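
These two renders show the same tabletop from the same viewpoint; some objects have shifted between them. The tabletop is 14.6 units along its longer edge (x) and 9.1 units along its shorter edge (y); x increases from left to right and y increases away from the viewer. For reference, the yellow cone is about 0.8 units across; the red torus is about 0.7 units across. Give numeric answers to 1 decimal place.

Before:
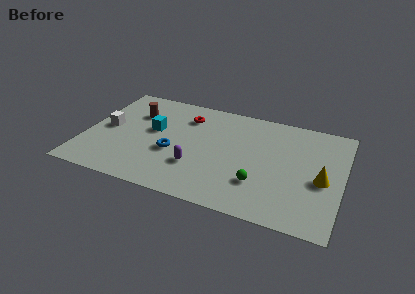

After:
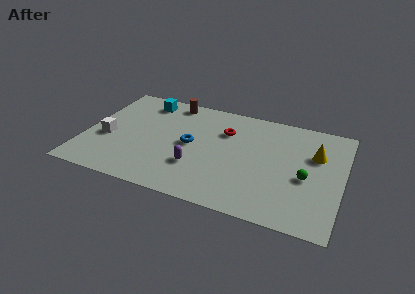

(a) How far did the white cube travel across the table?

0.9

From (1.2, 4.6) to (1.3, 3.7), the white cube covered √(0.1² + 0.9²) ≈ 0.9 units.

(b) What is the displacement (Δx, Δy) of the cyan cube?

(-0.8, 2.5)

From the two frames, the cyan cube sits at roughly (3.8, 5.2) before and (3.0, 7.7) after.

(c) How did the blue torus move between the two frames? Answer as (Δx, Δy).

(0.9, 1.0)

From the two frames, the blue torus sits at roughly (5.1, 3.6) before and (6.0, 4.6) after.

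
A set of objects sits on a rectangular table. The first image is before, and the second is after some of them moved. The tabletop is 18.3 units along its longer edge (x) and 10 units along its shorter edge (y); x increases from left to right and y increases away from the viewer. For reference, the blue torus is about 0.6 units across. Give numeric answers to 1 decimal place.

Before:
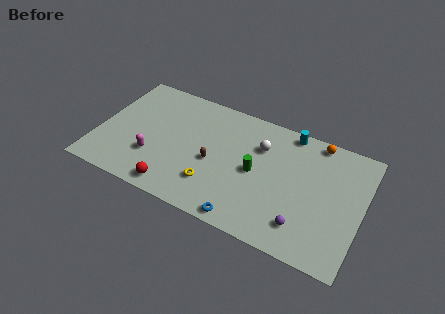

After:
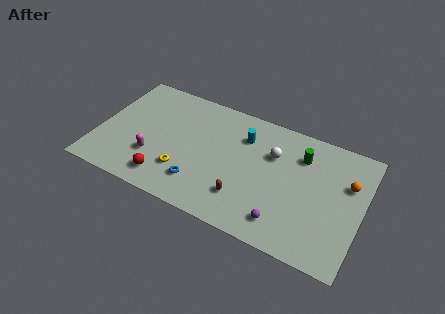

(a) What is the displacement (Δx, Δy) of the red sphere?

(-0.7, 0.5)

The red sphere was at about (5.8, 1.2) and moved to about (5.1, 1.7).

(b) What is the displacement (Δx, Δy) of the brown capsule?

(2.4, -1.9)

The brown capsule was at about (8.1, 4.4) and moved to about (10.5, 2.5).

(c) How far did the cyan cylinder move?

3.4

The cyan cylinder moved from about (12.9, 9.1) to (9.9, 7.4), a distance of √(3.0² + 1.7²) ≈ 3.4.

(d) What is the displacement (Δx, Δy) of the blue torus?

(-3.4, 1.4)

The blue torus started near (10.8, 0.9) and ended near (7.4, 2.3).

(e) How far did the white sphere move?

0.9

From (11.1, 7.1) to (12.0, 6.8), the white sphere covered √(0.9² + 0.3²) ≈ 0.9 units.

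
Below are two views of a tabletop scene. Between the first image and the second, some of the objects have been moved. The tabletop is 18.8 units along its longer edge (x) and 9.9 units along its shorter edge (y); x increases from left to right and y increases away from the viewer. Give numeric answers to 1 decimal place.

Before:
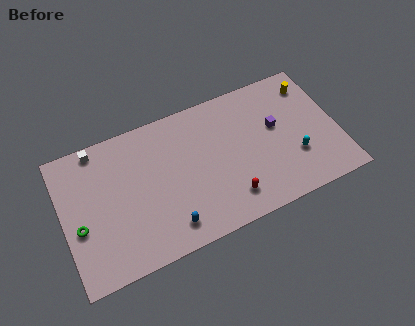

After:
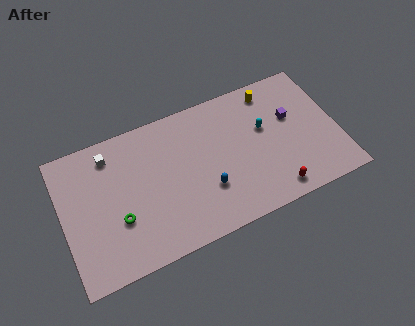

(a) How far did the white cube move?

1.1

From (2.7, 9.0) to (3.5, 8.2), the white cube covered √(0.8² + 0.8²) ≈ 1.1 units.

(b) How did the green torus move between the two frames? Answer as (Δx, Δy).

(2.6, -0.5)

The green torus was at about (1.0, 4.0) and moved to about (3.6, 3.5).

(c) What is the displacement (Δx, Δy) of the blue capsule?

(2.8, 1.5)

From the two frames, the blue capsule sits at roughly (6.8, 1.7) before and (9.6, 3.2) after.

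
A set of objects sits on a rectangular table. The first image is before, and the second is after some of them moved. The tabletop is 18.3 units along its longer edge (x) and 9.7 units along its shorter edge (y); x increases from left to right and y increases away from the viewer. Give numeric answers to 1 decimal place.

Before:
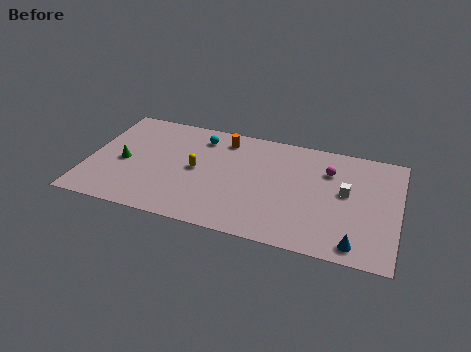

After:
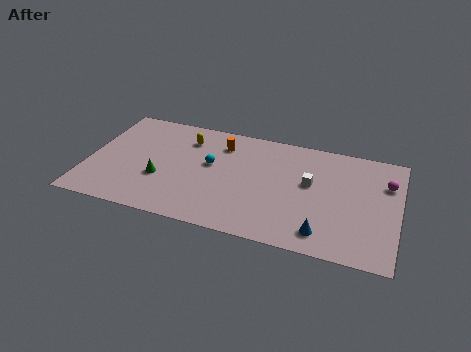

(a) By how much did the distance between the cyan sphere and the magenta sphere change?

+2.6

The distance was about 7.8 in the first image and 10.4 in the second, so they moved 2.6 units further apart.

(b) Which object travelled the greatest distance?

the magenta sphere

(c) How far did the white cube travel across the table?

2.1

The white cube moved from about (15.2, 5.4) to (13.1, 5.6), a distance of √(2.1² + 0.2²) ≈ 2.1.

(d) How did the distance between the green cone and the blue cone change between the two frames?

-4.4

They were about 14.3 units apart before and 9.9 after — 4.4 units closer together.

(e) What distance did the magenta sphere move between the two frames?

3.4

From (14.1, 7.0) to (17.5, 6.8), the magenta sphere covered √(3.4² + 0.2²) ≈ 3.4 units.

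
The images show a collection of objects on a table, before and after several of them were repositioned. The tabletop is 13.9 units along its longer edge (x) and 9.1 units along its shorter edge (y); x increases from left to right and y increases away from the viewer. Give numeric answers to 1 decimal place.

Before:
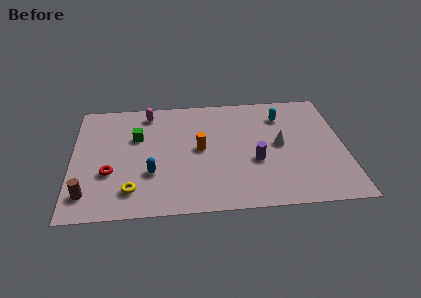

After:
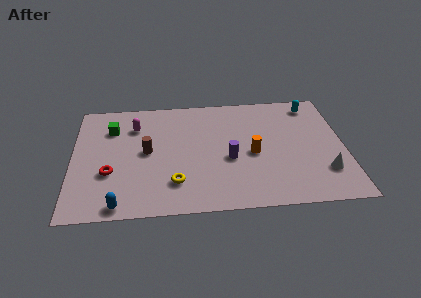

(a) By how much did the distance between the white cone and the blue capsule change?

+3.7

Before: roughly 6.8 units apart; after: 10.5. That's 3.7 units further apart.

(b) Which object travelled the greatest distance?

the brown cylinder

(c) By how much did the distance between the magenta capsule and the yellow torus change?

-1.1

The distance was about 6.1 in the first image and 5.0 in the second, so they moved 1.1 units closer together.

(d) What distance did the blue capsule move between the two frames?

2.7

The blue capsule was near (4.0, 3.0) before and (2.4, 0.8) after, so it travelled √(1.6² + 2.2²) ≈ 2.7 units.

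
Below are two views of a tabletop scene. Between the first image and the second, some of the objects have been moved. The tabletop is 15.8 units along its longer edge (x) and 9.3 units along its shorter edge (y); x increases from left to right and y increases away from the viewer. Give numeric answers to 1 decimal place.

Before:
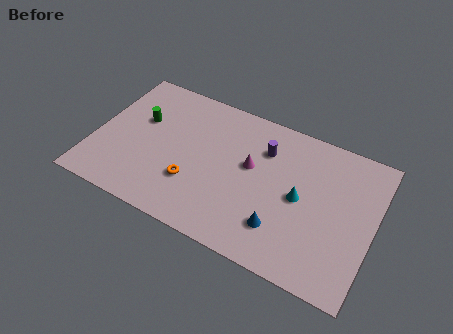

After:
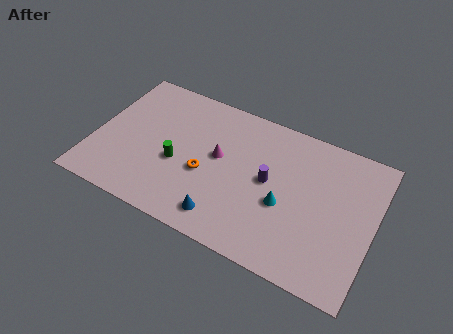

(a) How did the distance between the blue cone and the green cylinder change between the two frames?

-5.4

The distance was about 9.2 in the first image and 3.8 in the second, so they moved 5.4 units closer together.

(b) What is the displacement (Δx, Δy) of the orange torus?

(0.6, 0.9)

The orange torus was at about (5.8, 2.9) and moved to about (6.4, 3.8).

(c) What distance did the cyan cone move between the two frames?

1.1

The cyan cone was near (11.7, 4.6) before and (10.9, 3.8) after, so it travelled √(0.8² + 0.8²) ≈ 1.1 units.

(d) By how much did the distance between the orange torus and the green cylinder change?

-2.9

The distance was about 4.5 in the first image and 1.6 in the second, so they moved 2.9 units closer together.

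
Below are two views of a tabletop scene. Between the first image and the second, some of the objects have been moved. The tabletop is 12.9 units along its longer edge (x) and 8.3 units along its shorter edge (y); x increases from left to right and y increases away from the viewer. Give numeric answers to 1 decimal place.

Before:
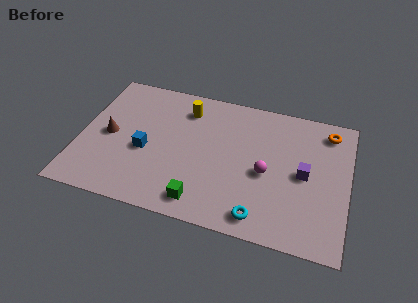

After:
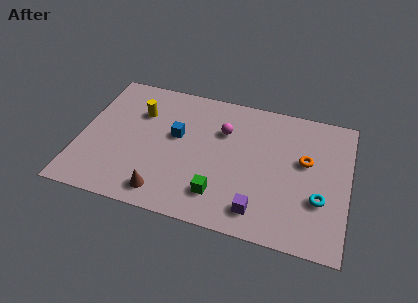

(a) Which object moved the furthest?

the brown cone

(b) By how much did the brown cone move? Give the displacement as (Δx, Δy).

(2.9, -2.8)

The brown cone was at about (1.4, 4.0) and moved to about (4.3, 1.2).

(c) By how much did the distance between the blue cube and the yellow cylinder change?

-1.4

They were about 3.5 units apart before and 2.1 after — 1.4 units closer together.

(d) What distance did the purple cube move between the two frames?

3.4

From (10.8, 4.1) to (8.8, 1.4), the purple cube covered √(2.0² + 2.7²) ≈ 3.4 units.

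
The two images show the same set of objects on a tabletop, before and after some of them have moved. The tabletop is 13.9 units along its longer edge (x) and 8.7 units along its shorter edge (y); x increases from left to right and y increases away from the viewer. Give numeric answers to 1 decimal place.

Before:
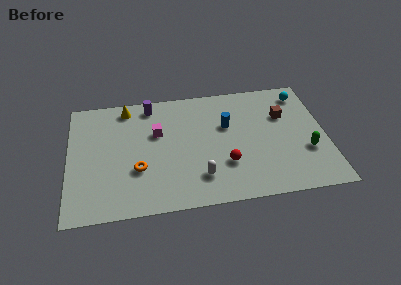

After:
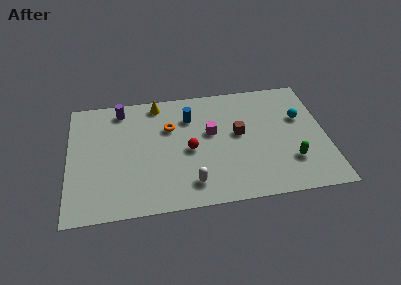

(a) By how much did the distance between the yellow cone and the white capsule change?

-0.5

Before: roughly 6.8 units apart; after: 6.3. That's 0.5 units closer together.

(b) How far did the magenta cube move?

2.9

From (4.8, 5.5) to (7.7, 5.1), the magenta cube covered √(2.9² + 0.4²) ≈ 2.9 units.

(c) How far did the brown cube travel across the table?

2.7

The brown cube moved from about (11.7, 5.8) to (9.2, 4.8), a distance of √(2.5² + 1.0²) ≈ 2.7.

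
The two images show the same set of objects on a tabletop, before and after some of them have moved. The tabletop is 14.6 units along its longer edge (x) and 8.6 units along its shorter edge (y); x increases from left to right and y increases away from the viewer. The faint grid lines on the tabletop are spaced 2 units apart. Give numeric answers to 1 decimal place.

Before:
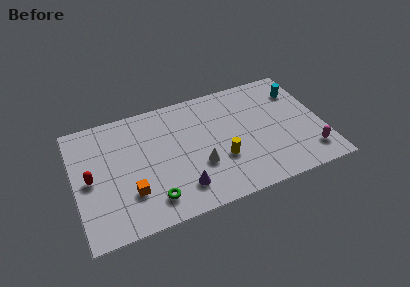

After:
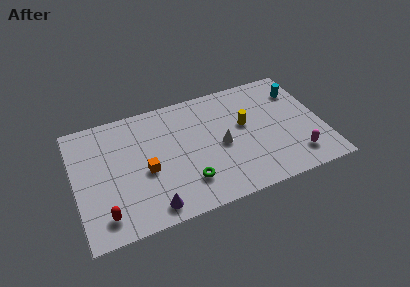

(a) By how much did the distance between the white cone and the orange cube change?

+0.4

The distance was about 4.1 in the first image and 4.5 in the second, so they moved 0.4 units further apart.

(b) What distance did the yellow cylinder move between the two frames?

2.6

The yellow cylinder moved from about (8.5, 3.0) to (10.1, 5.0), a distance of √(1.6² + 2.0²) ≈ 2.6.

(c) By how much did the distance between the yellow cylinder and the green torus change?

+0.3

The distance was about 4.4 in the first image and 4.7 in the second, so they moved 0.3 units further apart.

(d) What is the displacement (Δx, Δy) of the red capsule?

(0.6, -2.7)

The red capsule started near (0.9, 4.2) and ended near (1.5, 1.5).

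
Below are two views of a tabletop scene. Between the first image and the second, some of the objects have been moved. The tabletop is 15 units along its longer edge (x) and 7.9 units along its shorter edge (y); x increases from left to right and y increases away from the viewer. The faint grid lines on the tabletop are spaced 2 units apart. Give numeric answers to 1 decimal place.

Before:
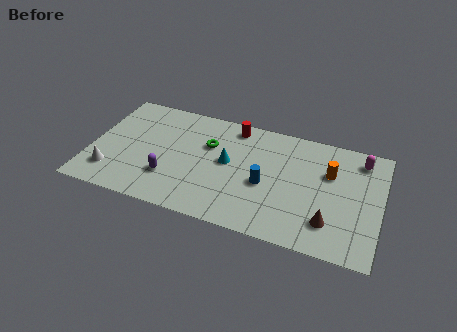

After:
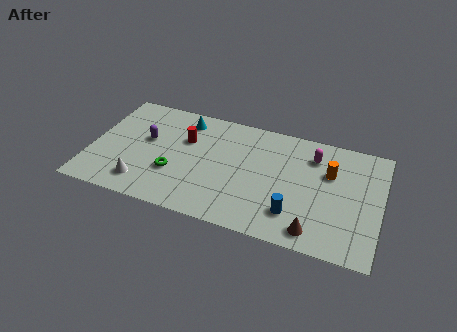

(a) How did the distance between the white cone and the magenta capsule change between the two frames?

-3.8

They were about 13.5 units apart before and 9.7 after — 3.8 units closer together.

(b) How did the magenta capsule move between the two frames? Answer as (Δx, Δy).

(-2.4, -0.5)

From the two frames, the magenta capsule sits at roughly (13.8, 6.6) before and (11.4, 6.1) after.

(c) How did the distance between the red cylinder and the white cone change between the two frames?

-3.7

They were about 7.9 units apart before and 4.2 after — 3.7 units closer together.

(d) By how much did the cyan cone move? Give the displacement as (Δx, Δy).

(-2.5, 2.3)

The cyan cone started near (7.1, 4.3) and ended near (4.6, 6.6).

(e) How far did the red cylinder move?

2.9

From (7.2, 6.9) to (4.8, 5.2), the red cylinder covered √(2.4² + 1.7²) ≈ 2.9 units.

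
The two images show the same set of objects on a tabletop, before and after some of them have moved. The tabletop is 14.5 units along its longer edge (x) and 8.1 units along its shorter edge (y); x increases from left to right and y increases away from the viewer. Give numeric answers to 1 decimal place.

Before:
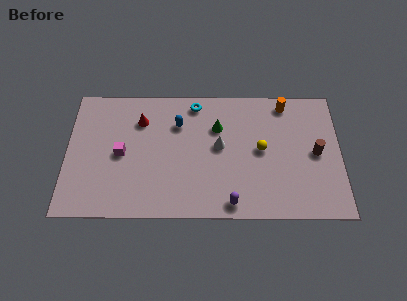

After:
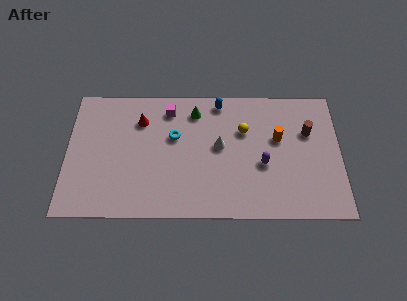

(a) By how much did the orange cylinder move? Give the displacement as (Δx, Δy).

(-0.4, -2.2)

The orange cylinder started near (11.6, 7.1) and ended near (11.2, 4.9).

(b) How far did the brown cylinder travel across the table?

1.4

From (13.2, 4.0) to (12.8, 5.3), the brown cylinder covered √(0.4² + 1.3²) ≈ 1.4 units.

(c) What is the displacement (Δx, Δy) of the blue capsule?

(2.2, 1.4)

The blue capsule was at about (5.9, 5.8) and moved to about (8.1, 7.2).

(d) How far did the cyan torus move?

2.4

The cyan torus moved from about (6.8, 7.1) to (5.7, 5.0), a distance of √(1.1² + 2.1²) ≈ 2.4.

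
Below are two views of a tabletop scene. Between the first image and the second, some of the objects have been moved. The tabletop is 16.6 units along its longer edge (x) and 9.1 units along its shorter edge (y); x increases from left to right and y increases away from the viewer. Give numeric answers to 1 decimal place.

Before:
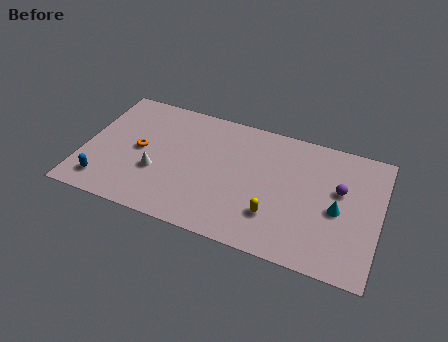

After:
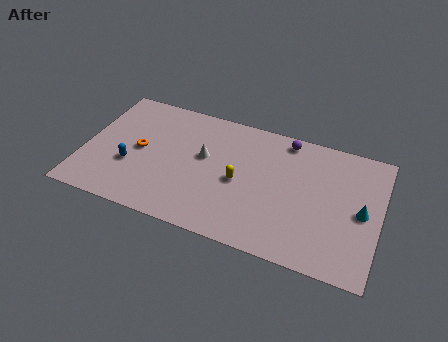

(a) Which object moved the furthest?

the purple sphere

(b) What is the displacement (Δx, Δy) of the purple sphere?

(-3.2, 2.6)

The purple sphere started near (14.3, 5.5) and ended near (11.1, 8.1).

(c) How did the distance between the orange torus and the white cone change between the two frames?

+2.0

Before: roughly 1.7 units apart; after: 3.7. That's 2.0 units further apart.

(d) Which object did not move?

the orange torus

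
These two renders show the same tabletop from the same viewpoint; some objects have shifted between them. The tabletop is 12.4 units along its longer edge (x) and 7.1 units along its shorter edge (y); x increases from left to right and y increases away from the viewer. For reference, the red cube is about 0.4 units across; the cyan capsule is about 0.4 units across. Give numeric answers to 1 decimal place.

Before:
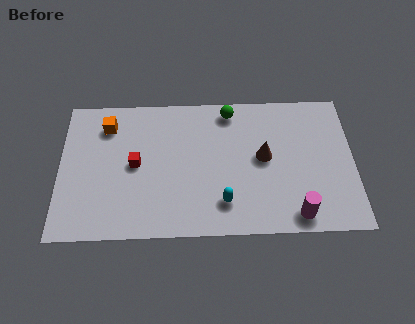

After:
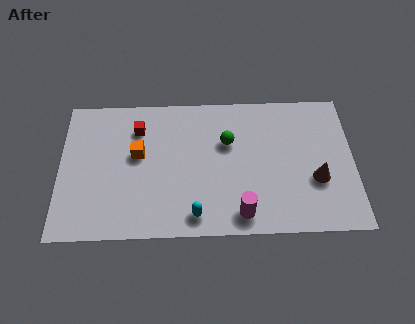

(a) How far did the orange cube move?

2.0

From (2.0, 5.6) to (3.3, 4.1), the orange cube covered √(1.3² + 1.5²) ≈ 2.0 units.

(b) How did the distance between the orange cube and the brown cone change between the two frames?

+0.8

Before: roughly 6.8 units apart; after: 7.6. That's 0.8 units further apart.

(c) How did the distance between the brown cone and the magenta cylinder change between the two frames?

+0.4

Before: roughly 3.2 units apart; after: 3.6. That's 0.4 units further apart.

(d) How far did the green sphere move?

1.6

The green sphere moved from about (7.2, 6.2) to (7.1, 4.6), a distance of √(0.1² + 1.6²) ≈ 1.6.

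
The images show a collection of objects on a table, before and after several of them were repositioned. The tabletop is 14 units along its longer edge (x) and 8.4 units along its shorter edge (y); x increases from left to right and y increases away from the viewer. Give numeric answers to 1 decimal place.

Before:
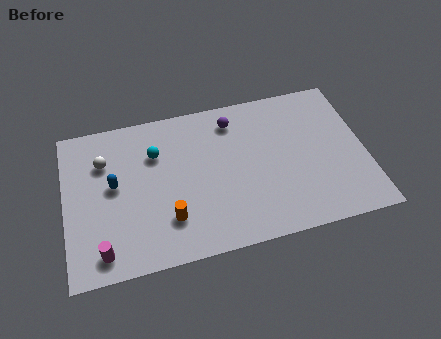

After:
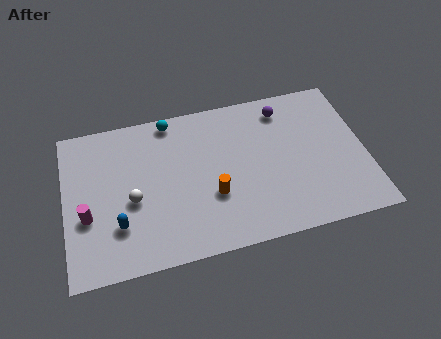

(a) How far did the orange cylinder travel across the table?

2.2

The orange cylinder moved from about (4.7, 2.2) to (6.8, 3.0), a distance of √(2.1² + 0.8²) ≈ 2.2.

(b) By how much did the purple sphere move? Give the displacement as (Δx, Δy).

(2.4, 0.1)

The purple sphere started near (8.0, 6.9) and ended near (10.4, 7.0).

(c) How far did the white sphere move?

2.7

From (1.9, 6.0) to (3.1, 3.6), the white sphere covered √(1.2² + 2.4²) ≈ 2.7 units.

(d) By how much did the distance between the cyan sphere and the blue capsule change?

+3.5

They were about 2.4 units apart before and 5.9 after — 3.5 units further apart.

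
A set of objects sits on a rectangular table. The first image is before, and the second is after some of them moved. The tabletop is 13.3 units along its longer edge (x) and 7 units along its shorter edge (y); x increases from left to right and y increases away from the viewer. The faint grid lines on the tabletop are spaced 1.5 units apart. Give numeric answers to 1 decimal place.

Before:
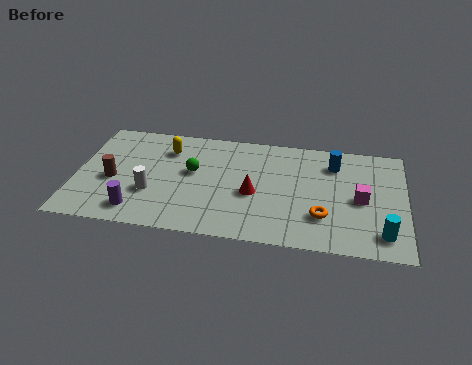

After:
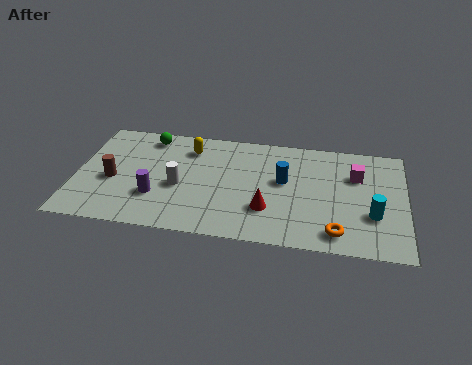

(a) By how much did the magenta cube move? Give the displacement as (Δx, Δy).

(-0.2, 1.5)

The magenta cube started near (11.5, 3.3) and ended near (11.3, 4.8).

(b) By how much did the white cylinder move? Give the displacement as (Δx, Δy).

(1.1, 0.6)

The white cylinder was at about (3.1, 2.4) and moved to about (4.2, 3.0).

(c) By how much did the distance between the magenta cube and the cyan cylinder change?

+0.3

Before: roughly 2.2 units apart; after: 2.5. That's 0.3 units further apart.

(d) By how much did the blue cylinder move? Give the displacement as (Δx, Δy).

(-2.0, -1.4)

From the two frames, the blue cylinder sits at roughly (10.4, 5.4) before and (8.4, 4.0) after.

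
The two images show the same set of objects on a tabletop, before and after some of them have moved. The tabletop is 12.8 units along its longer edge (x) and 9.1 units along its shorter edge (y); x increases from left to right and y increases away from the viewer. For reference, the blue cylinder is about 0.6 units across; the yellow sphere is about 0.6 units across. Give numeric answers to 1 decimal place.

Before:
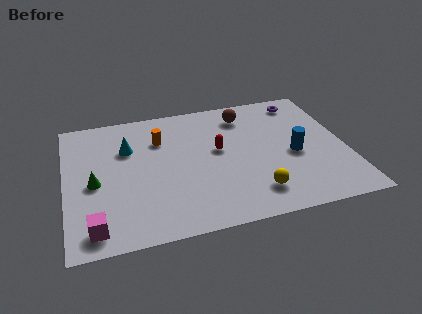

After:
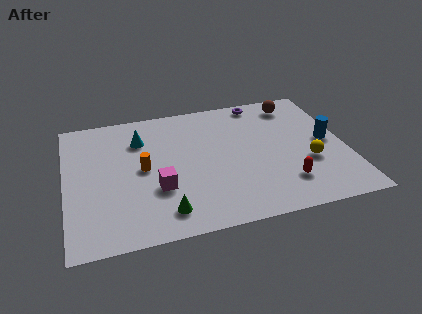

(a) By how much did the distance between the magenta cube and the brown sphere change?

-1.4

Before: roughly 9.5 units apart; after: 8.1. That's 1.4 units closer together.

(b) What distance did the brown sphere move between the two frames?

2.4

The brown sphere was near (8.4, 7.4) before and (10.8, 7.7) after, so it travelled √(2.4² + 0.3²) ≈ 2.4 units.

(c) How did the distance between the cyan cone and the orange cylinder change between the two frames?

+0.6

The distance was about 1.5 in the first image and 2.1 in the second, so they moved 0.6 units further apart.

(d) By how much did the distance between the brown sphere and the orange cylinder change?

+3.8

They were about 4.1 units apart before and 7.9 after — 3.8 units further apart.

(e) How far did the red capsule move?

4.1

From (7.0, 5.1) to (9.8, 2.1), the red capsule covered √(2.8² + 3.0²) ≈ 4.1 units.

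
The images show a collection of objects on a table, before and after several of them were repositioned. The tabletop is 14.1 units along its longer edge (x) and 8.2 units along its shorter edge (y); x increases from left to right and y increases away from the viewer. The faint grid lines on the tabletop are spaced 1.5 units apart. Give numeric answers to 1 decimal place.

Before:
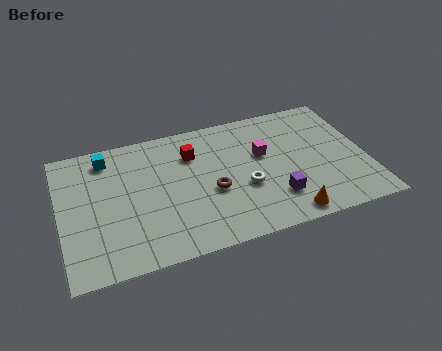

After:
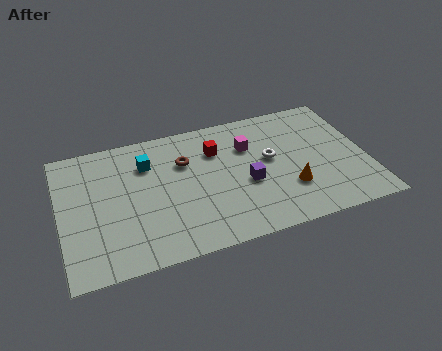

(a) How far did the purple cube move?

1.8

The purple cube moved from about (9.7, 2.1) to (8.5, 3.4), a distance of √(1.2² + 1.3²) ≈ 1.8.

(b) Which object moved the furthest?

the brown torus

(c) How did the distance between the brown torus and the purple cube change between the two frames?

+0.4

The distance was about 3.1 in the first image and 3.5 in the second, so they moved 0.4 units further apart.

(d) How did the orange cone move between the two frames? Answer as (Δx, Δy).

(0.3, 1.6)

From the two frames, the orange cone sits at roughly (10.1, 0.9) before and (10.4, 2.5) after.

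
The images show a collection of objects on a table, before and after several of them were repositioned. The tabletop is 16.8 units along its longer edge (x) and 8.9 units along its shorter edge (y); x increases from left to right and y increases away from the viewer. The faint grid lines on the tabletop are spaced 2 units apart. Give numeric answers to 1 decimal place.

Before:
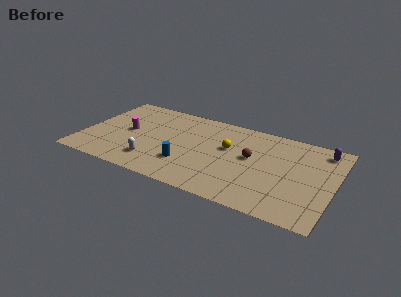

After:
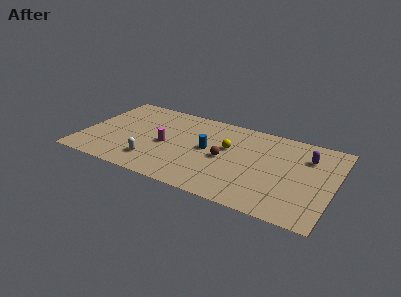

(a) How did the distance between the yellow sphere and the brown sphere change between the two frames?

-0.4

The distance was about 1.6 in the first image and 1.2 in the second, so they moved 0.4 units closer together.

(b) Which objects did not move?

the white capsule and the yellow sphere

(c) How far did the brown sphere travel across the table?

1.9

The brown sphere was near (11.3, 5.0) before and (9.6, 4.2) after, so it travelled √(1.7² + 0.8²) ≈ 1.9 units.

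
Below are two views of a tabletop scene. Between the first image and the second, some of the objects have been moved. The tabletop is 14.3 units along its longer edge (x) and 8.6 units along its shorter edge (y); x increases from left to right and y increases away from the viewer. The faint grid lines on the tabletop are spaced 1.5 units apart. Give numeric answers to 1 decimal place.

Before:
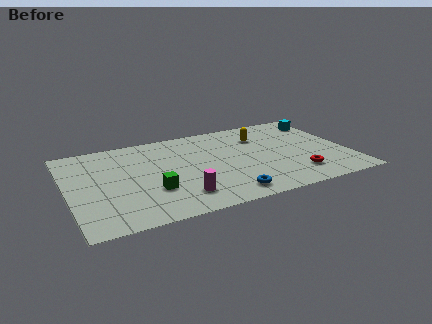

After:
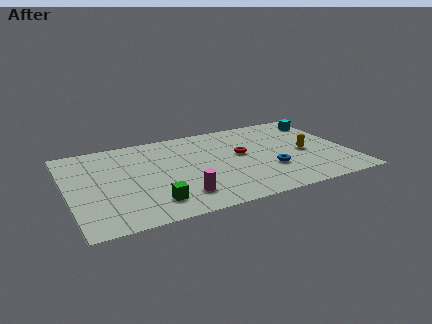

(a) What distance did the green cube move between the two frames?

1.1

The green cube moved from about (4.1, 2.8) to (4.0, 1.7), a distance of √(0.1² + 1.1²) ≈ 1.1.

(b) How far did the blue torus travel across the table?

2.9

The blue torus was near (7.7, 1.2) before and (10.1, 2.8) after, so it travelled √(2.4² + 1.6²) ≈ 2.9 units.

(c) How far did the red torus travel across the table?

3.8

The red torus was near (11.4, 1.9) before and (8.9, 4.8) after, so it travelled √(2.5² + 2.9²) ≈ 3.8 units.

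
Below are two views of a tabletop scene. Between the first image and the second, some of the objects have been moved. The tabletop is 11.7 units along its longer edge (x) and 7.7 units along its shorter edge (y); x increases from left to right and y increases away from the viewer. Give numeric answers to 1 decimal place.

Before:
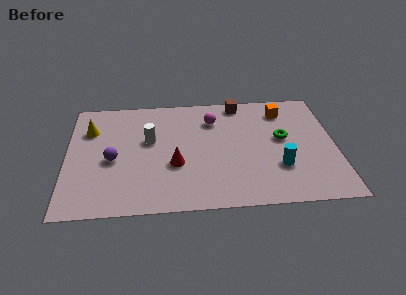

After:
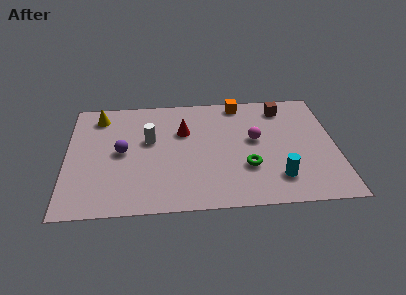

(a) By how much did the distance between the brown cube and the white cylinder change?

+1.6

The distance was about 4.6 in the first image and 6.2 in the second, so they moved 1.6 units further apart.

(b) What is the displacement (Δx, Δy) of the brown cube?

(1.9, -0.5)

The brown cube started near (7.6, 6.9) and ended near (9.5, 6.4).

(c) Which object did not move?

the white cylinder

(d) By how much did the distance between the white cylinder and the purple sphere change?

-0.6

The distance was about 2.0 in the first image and 1.4 in the second, so they moved 0.6 units closer together.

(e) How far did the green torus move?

2.4

From (9.4, 4.3) to (7.8, 2.5), the green torus covered √(1.6² + 1.8²) ≈ 2.4 units.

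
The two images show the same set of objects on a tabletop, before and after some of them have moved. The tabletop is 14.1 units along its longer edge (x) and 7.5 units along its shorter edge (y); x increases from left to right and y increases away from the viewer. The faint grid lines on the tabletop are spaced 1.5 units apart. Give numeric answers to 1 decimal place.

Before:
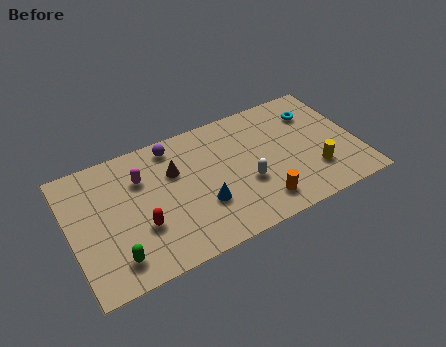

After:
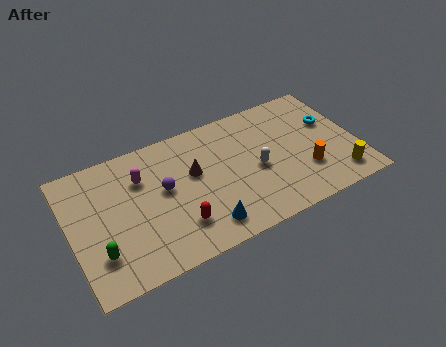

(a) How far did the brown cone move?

1.0

The brown cone was near (5.2, 5.0) before and (6.1, 4.5) after, so it travelled √(0.9² + 0.5²) ≈ 1.0 units.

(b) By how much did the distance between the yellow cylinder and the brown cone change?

+0.3

The distance was about 7.2 in the first image and 7.5 in the second, so they moved 0.3 units further apart.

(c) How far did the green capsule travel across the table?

0.9

From (1.9, 1.4) to (1.2, 2.0), the green capsule covered √(0.7² + 0.6²) ≈ 0.9 units.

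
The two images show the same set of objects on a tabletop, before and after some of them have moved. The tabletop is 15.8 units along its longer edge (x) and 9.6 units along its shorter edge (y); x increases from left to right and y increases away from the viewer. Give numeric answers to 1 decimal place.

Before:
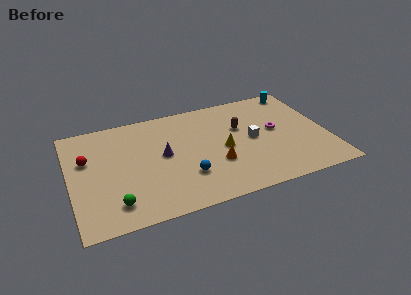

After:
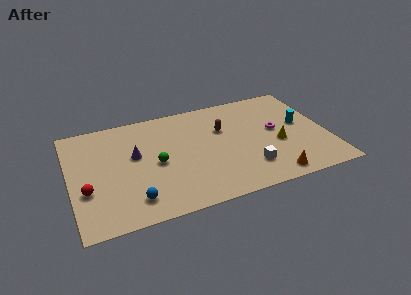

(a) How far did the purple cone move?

1.8

The purple cone was near (5.7, 5.1) before and (4.0, 5.6) after, so it travelled √(1.7² + 0.5²) ≈ 1.8 units.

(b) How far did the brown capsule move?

1.1

The brown capsule was near (10.6, 6.1) before and (9.5, 6.3) after, so it travelled √(1.1² + 0.2²) ≈ 1.1 units.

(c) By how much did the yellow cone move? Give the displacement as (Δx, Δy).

(3.3, -0.6)

The yellow cone was at about (9.4, 4.5) and moved to about (12.7, 3.9).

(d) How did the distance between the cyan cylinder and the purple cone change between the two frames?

+0.8

Before: roughly 9.5 units apart; after: 10.3. That's 0.8 units further apart.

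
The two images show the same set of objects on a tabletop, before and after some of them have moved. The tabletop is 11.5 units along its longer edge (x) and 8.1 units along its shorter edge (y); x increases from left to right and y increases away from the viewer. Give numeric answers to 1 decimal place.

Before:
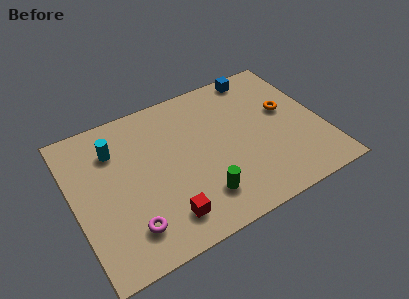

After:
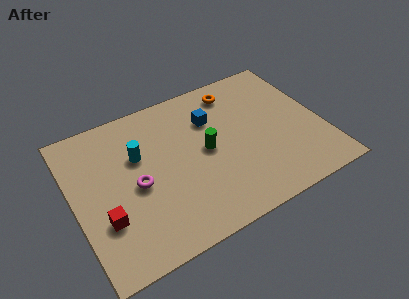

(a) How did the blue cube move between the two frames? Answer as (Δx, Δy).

(-2.5, -1.6)

From the two frames, the blue cube sits at roughly (9.1, 7.3) before and (6.6, 5.7) after.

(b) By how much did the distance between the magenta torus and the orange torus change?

-2.4

The distance was about 8.4 in the first image and 6.0 in the second, so they moved 2.4 units closer together.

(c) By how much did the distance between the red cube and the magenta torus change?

+0.3

They were about 1.6 units apart before and 1.9 after — 0.3 units further apart.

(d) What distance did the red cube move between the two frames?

2.8

The red cube was near (3.8, 1.5) before and (1.2, 2.6) after, so it travelled √(2.6² + 1.1²) ≈ 2.8 units.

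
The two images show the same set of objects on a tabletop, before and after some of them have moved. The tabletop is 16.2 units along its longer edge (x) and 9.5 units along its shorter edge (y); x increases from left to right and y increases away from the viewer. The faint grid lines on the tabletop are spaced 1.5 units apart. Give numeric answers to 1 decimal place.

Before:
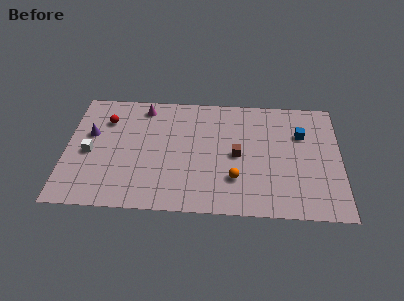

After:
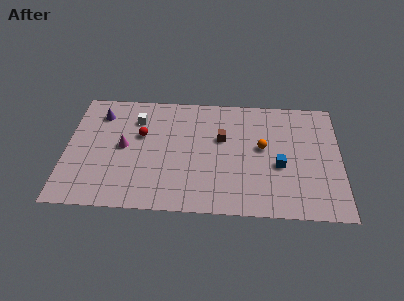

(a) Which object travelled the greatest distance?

the white cube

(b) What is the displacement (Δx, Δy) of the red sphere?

(2.1, -1.1)

From the two frames, the red sphere sits at roughly (2.3, 7.0) before and (4.4, 5.9) after.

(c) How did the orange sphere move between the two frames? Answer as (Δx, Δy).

(1.6, 2.6)

The orange sphere started near (10.0, 2.7) and ended near (11.6, 5.3).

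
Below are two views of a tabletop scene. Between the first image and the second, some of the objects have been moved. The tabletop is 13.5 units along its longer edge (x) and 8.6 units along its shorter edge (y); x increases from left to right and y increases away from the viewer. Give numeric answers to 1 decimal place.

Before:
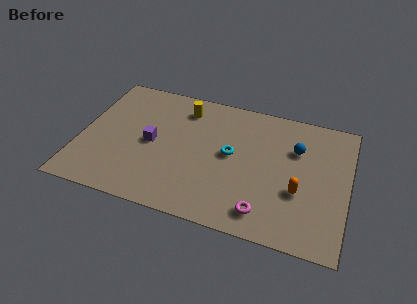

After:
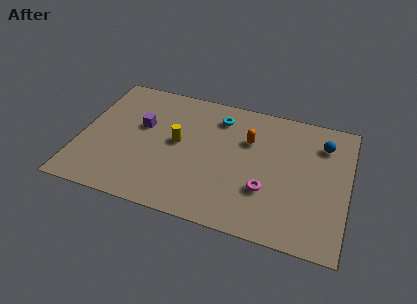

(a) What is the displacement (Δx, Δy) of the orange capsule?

(-2.7, 2.6)

From the two frames, the orange capsule sits at roughly (11.1, 3.2) before and (8.4, 5.8) after.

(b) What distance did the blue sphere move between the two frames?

1.5

The blue sphere moved from about (10.8, 5.9) to (12.1, 6.6), a distance of √(1.3² + 0.7²) ≈ 1.5.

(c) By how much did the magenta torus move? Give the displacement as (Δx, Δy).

(0.0, 1.4)

The magenta torus started near (9.5, 1.4) and ended near (9.5, 2.8).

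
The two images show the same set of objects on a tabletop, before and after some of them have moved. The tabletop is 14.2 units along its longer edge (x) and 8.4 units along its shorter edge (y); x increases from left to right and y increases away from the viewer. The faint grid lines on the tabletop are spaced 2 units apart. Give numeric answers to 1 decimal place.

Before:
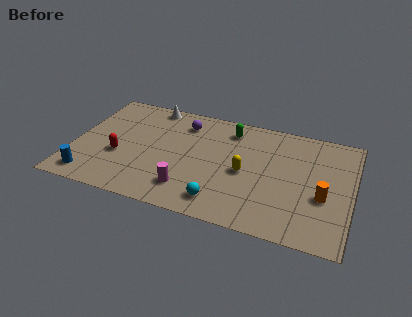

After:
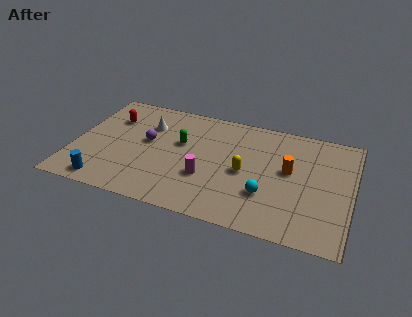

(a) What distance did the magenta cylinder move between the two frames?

1.4

The magenta cylinder was near (6.1, 1.8) before and (6.9, 2.9) after, so it travelled √(0.8² + 1.1²) ≈ 1.4 units.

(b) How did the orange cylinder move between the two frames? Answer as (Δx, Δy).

(-1.8, 1.4)

The orange cylinder started near (12.8, 3.3) and ended near (11.0, 4.7).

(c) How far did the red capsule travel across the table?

2.9

From (2.4, 3.2) to (1.7, 6.0), the red capsule covered √(0.7² + 2.8²) ≈ 2.9 units.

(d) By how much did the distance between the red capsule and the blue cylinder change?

+2.6

The distance was about 2.4 in the first image and 5.0 in the second, so they moved 2.6 units further apart.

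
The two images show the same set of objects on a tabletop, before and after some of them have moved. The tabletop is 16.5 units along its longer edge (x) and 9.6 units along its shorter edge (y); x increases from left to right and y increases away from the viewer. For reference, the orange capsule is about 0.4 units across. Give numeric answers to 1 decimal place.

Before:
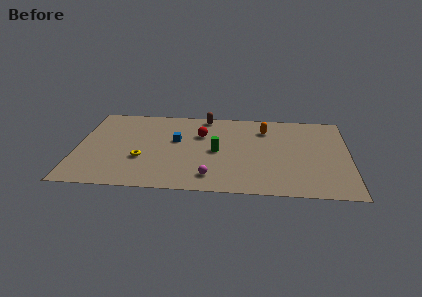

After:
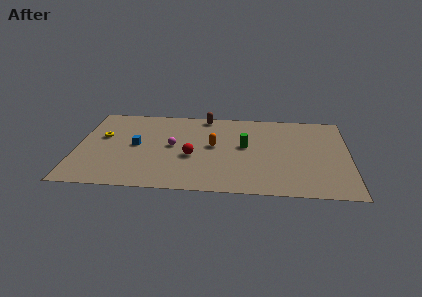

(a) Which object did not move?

the brown capsule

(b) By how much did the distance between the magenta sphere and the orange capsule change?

-4.0

They were about 6.5 units apart before and 2.5 after — 4.0 units closer together.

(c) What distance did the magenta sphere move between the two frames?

4.1

From (8.2, 1.7) to (5.8, 5.0), the magenta sphere covered √(2.4² + 3.3²) ≈ 4.1 units.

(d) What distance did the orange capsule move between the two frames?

3.8

From (11.4, 7.4) to (8.3, 5.2), the orange capsule covered √(3.1² + 2.2²) ≈ 3.8 units.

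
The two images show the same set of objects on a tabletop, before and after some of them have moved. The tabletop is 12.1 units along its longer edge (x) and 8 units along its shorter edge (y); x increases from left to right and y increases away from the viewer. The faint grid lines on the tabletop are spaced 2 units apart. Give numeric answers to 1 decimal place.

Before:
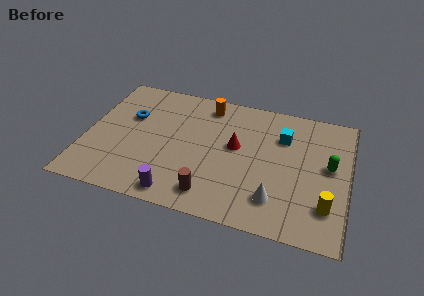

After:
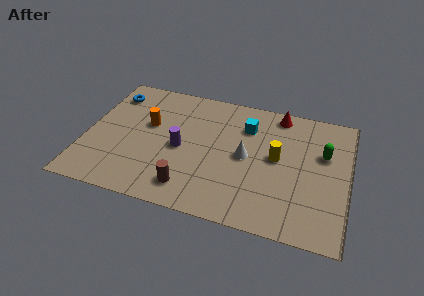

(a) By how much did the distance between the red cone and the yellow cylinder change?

-2.2

Before: roughly 5.0 units apart; after: 2.8. That's 2.2 units closer together.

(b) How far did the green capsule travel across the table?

0.8

The green capsule was near (11.2, 4.4) before and (10.9, 5.1) after, so it travelled √(0.3² + 0.7²) ≈ 0.8 units.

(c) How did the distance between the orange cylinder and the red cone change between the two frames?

+3.6

Before: roughly 2.7 units apart; after: 6.3. That's 3.6 units further apart.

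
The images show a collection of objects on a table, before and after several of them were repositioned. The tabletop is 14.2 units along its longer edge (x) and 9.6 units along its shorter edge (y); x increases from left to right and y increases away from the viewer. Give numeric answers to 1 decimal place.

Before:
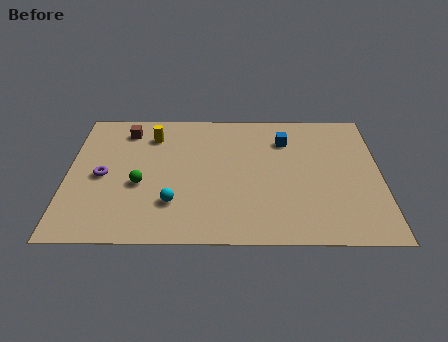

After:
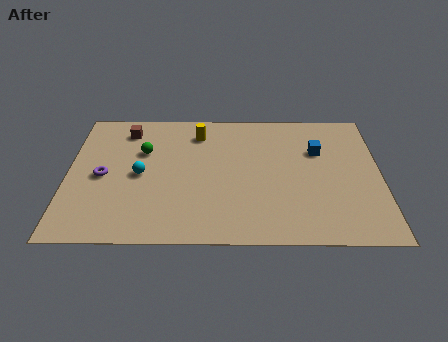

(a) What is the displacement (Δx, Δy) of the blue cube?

(1.5, -0.8)

The blue cube was at about (9.9, 7.2) and moved to about (11.4, 6.4).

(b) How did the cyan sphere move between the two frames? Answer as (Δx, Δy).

(-1.5, 2.0)

From the two frames, the cyan sphere sits at roughly (4.8, 2.6) before and (3.3, 4.6) after.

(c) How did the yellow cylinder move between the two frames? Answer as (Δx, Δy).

(2.1, 0.2)

The yellow cylinder was at about (3.8, 7.5) and moved to about (5.9, 7.7).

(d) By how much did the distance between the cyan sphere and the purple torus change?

-2.0

They were about 3.7 units apart before and 1.7 after — 2.0 units closer together.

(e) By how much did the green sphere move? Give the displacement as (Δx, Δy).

(0.1, 2.4)

From the two frames, the green sphere sits at roughly (3.3, 3.9) before and (3.4, 6.3) after.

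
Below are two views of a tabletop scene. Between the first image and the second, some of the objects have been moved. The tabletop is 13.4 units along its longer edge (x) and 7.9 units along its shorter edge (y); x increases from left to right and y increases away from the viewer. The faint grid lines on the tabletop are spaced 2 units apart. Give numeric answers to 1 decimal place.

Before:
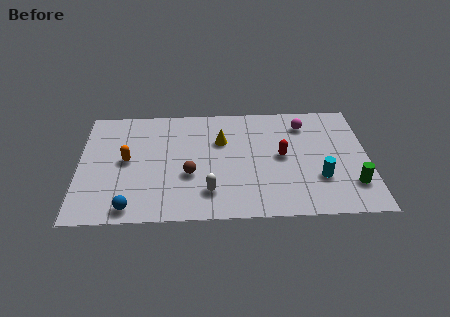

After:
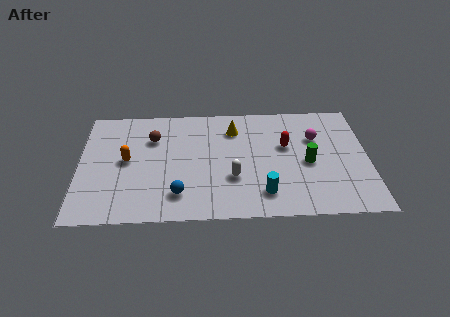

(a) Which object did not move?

the orange capsule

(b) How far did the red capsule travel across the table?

0.7

The red capsule moved from about (9.4, 4.1) to (9.6, 4.8), a distance of √(0.2² + 0.7²) ≈ 0.7.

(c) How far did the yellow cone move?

1.0

The yellow cone moved from about (6.6, 5.3) to (7.2, 6.1), a distance of √(0.6² + 0.8²) ≈ 1.0.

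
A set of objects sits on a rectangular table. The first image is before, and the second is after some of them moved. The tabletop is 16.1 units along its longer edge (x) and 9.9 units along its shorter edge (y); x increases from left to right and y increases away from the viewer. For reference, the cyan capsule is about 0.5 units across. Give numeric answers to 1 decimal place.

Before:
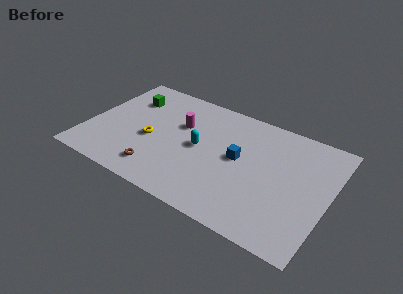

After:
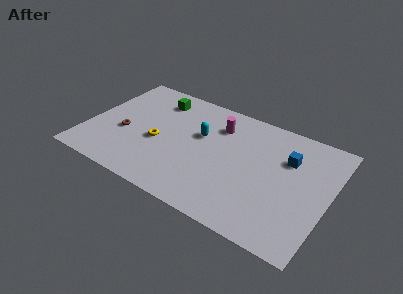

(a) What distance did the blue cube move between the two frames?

3.4

The blue cube moved from about (10.1, 5.3) to (13.2, 6.8), a distance of √(3.1² + 1.5²) ≈ 3.4.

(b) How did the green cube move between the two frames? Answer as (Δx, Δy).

(1.8, 0.7)

The green cube started near (2.3, 7.3) and ended near (4.1, 8.0).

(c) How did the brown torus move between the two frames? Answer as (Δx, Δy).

(-2.7, 2.2)

From the two frames, the brown torus sits at roughly (5.2, 1.8) before and (2.5, 4.0) after.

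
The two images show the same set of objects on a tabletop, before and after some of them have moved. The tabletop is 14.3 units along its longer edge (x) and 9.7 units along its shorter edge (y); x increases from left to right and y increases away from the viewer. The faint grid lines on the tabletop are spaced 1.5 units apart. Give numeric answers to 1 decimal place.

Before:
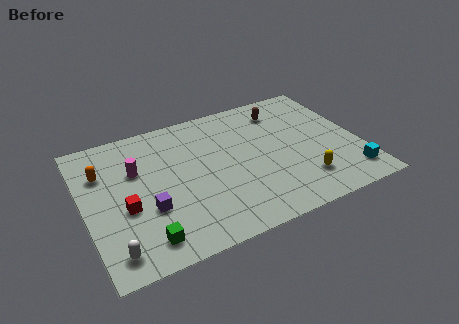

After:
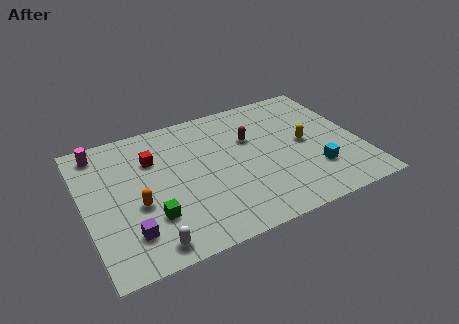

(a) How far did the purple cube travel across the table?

1.6

From (3.1, 3.4) to (2.0, 2.2), the purple cube covered √(1.1² + 1.2²) ≈ 1.6 units.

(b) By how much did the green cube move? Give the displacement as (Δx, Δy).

(0.5, 1.3)

The green cube was at about (2.7, 1.5) and moved to about (3.2, 2.8).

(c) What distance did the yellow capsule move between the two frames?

2.7

The yellow capsule moved from about (11.0, 2.2) to (11.5, 4.9), a distance of √(0.5² + 2.7²) ≈ 2.7.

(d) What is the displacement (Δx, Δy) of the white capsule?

(1.8, -0.3)

The white capsule was at about (1.1, 1.4) and moved to about (2.9, 1.1).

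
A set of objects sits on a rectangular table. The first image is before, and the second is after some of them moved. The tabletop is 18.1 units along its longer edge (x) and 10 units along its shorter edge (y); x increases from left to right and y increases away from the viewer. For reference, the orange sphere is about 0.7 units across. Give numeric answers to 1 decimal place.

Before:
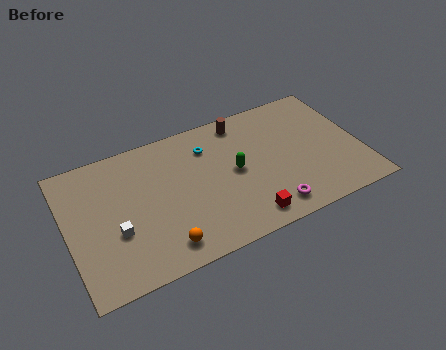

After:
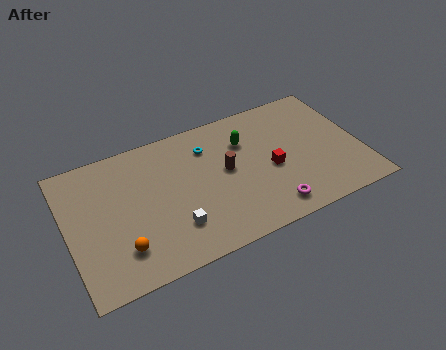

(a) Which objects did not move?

the magenta torus and the cyan torus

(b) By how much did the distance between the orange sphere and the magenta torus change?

+2.4

The distance was about 6.6 in the first image and 9.0 in the second, so they moved 2.4 units further apart.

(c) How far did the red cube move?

3.6

The red cube moved from about (10.5, 1.4) to (12.5, 4.4), a distance of √(2.0² + 3.0²) ≈ 3.6.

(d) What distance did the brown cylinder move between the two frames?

3.6

The brown cylinder was near (11.2, 8.7) before and (9.8, 5.4) after, so it travelled √(1.4² + 3.3²) ≈ 3.6 units.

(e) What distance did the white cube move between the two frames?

3.6

The white cube moved from about (2.8, 3.7) to (6.2, 2.6), a distance of √(3.4² + 1.1²) ≈ 3.6.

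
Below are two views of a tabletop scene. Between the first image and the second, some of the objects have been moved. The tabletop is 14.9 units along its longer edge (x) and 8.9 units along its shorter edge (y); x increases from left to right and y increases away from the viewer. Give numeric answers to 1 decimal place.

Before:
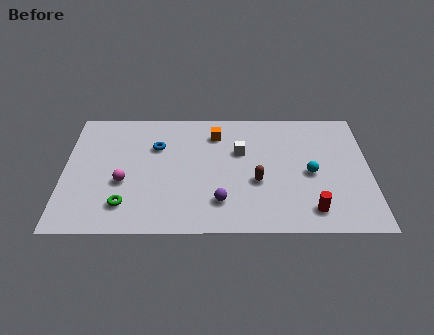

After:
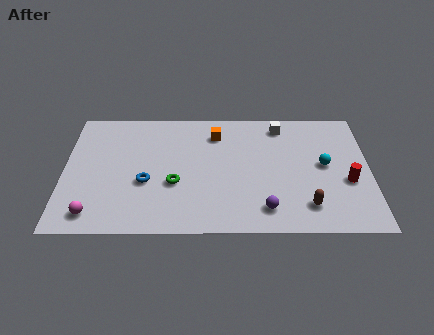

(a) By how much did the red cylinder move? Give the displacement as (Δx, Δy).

(1.8, 2.0)

The red cylinder started near (12.0, 1.5) and ended near (13.8, 3.5).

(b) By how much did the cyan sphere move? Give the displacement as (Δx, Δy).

(0.7, 0.6)

The cyan sphere started near (12.0, 4.1) and ended near (12.7, 4.7).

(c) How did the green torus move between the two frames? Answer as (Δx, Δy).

(2.4, 1.5)

From the two frames, the green torus sits at roughly (3.0, 1.9) before and (5.4, 3.4) after.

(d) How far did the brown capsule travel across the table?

2.9

The brown capsule was near (9.4, 3.5) before and (11.8, 1.8) after, so it travelled √(2.4² + 1.7²) ≈ 2.9 units.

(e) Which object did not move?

the orange cube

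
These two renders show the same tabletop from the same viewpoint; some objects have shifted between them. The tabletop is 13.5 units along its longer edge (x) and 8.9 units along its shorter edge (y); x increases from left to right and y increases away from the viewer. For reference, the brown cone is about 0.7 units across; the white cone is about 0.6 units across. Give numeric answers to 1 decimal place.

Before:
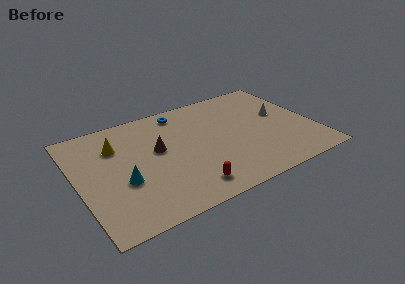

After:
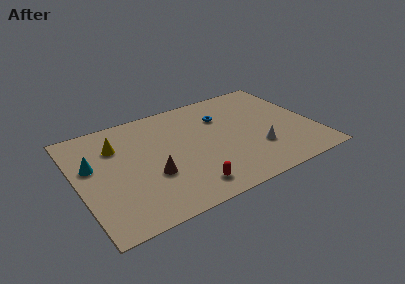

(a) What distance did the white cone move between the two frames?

3.0

From (11.8, 5.1) to (10.0, 2.7), the white cone covered √(1.8² + 2.4²) ≈ 3.0 units.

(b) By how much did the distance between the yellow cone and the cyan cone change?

-1.2

They were about 3.0 units apart before and 1.8 after — 1.2 units closer together.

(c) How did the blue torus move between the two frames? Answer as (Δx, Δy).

(2.2, -1.4)

The blue torus was at about (6.3, 7.7) and moved to about (8.5, 6.3).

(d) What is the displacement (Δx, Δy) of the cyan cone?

(-1.5, 2.0)

The cyan cone was at about (2.4, 3.4) and moved to about (0.9, 5.4).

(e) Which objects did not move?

the red capsule and the yellow cone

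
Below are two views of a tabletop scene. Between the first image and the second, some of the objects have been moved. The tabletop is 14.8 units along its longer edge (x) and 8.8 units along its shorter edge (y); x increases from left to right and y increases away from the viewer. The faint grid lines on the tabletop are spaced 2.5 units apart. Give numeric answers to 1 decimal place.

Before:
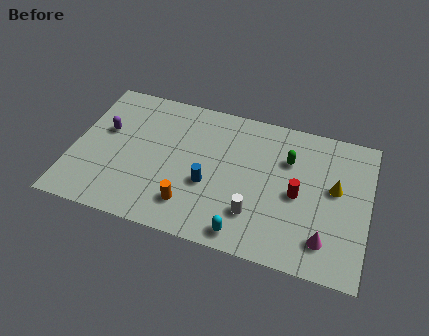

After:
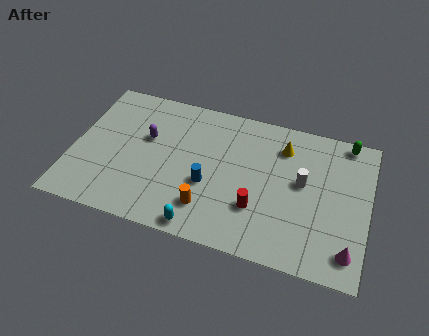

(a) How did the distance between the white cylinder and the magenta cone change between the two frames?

+0.7

Before: roughly 3.5 units apart; after: 4.2. That's 0.7 units further apart.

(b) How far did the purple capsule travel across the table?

2.1

From (1.5, 5.3) to (3.6, 5.4), the purple capsule covered √(2.1² + 0.1²) ≈ 2.1 units.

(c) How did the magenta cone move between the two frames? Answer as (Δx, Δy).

(1.2, -0.3)

The magenta cone was at about (12.8, 1.8) and moved to about (14.0, 1.5).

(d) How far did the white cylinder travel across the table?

3.4

The white cylinder was near (9.3, 2.3) before and (11.5, 4.9) after, so it travelled √(2.2² + 2.6²) ≈ 3.4 units.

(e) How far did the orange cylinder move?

0.9

From (6.1, 1.9) to (7.0, 2.0), the orange cylinder covered √(0.9² + 0.1²) ≈ 0.9 units.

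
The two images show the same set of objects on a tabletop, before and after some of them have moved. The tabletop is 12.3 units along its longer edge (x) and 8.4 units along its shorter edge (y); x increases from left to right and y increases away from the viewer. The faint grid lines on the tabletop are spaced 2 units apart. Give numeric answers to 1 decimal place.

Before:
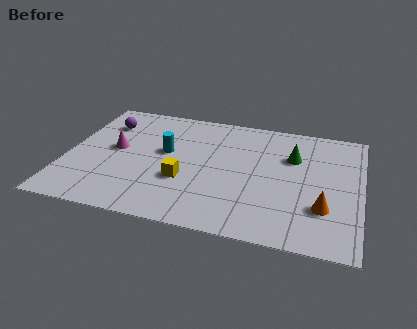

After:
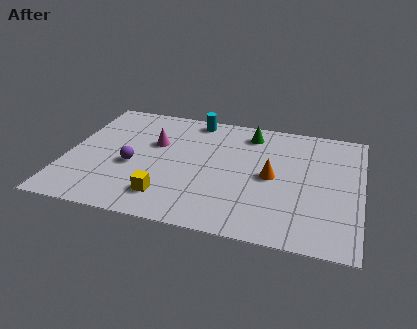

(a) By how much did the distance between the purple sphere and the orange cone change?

-4.3

Before: roughly 10.1 units apart; after: 5.8. That's 4.3 units closer together.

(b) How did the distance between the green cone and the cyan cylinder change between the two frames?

-2.9

The distance was about 5.4 in the first image and 2.5 in the second, so they moved 2.9 units closer together.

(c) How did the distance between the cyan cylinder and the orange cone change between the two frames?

-2.2

They were about 7.1 units apart before and 4.9 after — 2.2 units closer together.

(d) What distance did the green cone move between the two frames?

2.3

The green cone was near (9.4, 5.7) before and (7.5, 7.0) after, so it travelled √(1.9² + 1.3²) ≈ 2.3 units.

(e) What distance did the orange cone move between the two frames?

2.7

The orange cone was near (10.8, 2.5) before and (8.6, 4.1) after, so it travelled √(2.2² + 1.6²) ≈ 2.7 units.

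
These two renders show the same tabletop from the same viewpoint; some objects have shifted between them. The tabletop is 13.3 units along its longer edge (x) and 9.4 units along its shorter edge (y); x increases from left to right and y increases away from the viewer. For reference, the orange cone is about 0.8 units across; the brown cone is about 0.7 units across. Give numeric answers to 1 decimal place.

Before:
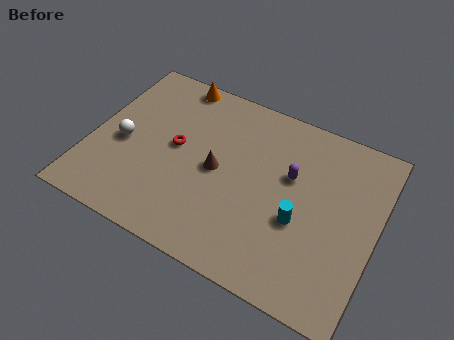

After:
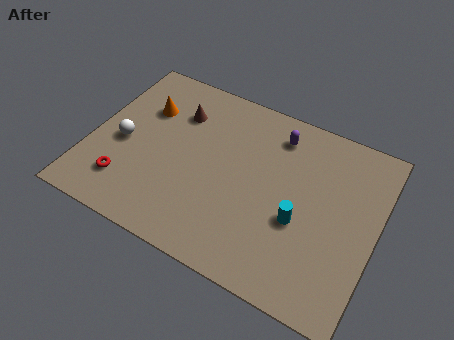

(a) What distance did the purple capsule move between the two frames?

2.1

The purple capsule was near (9.2, 5.8) before and (8.3, 7.7) after, so it travelled √(0.9² + 1.9²) ≈ 2.1 units.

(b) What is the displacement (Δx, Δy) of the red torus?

(-1.9, -2.9)

The red torus was at about (3.9, 5.0) and moved to about (2.0, 2.1).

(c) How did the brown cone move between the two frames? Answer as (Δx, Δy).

(-2.2, 2.3)

The brown cone was at about (5.9, 4.6) and moved to about (3.7, 6.9).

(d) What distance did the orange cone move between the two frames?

2.4

From (3.3, 8.6) to (2.2, 6.5), the orange cone covered √(1.1² + 2.1²) ≈ 2.4 units.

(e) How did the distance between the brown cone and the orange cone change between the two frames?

-3.2

Before: roughly 4.8 units apart; after: 1.6. That's 3.2 units closer together.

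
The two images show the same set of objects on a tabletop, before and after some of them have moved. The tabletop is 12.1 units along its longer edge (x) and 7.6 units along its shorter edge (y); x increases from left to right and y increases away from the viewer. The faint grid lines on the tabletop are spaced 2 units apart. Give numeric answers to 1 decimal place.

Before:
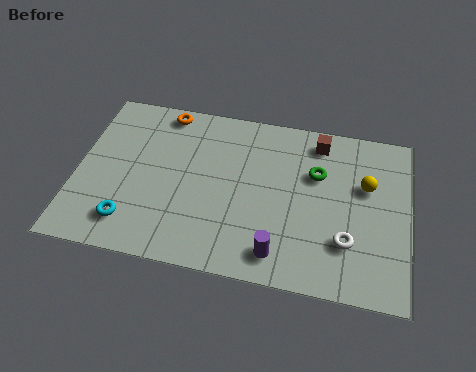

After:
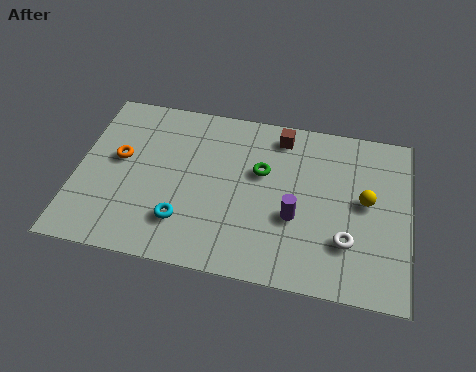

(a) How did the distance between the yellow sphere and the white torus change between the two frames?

-0.7

The distance was about 2.7 in the first image and 2.0 in the second, so they moved 0.7 units closer together.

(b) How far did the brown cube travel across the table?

1.4

The brown cube was near (8.7, 6.5) before and (7.3, 6.5) after, so it travelled √(1.4² + 0.0²) ≈ 1.4 units.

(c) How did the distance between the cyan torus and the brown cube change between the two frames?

-2.6

The distance was about 8.3 in the first image and 5.7 in the second, so they moved 2.6 units closer together.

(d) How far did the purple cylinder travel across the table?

1.8

From (7.5, 1.2) to (8.0, 2.9), the purple cylinder covered √(0.5² + 1.7²) ≈ 1.8 units.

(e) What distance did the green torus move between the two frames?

2.0

The green torus moved from about (8.7, 5.0) to (6.7, 4.7), a distance of √(2.0² + 0.3²) ≈ 2.0.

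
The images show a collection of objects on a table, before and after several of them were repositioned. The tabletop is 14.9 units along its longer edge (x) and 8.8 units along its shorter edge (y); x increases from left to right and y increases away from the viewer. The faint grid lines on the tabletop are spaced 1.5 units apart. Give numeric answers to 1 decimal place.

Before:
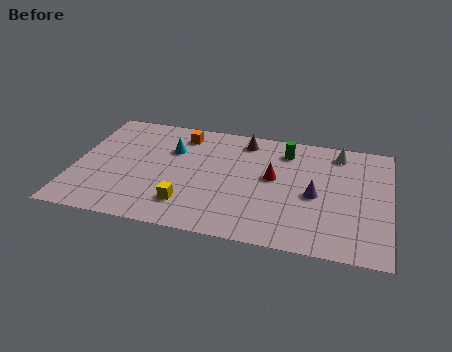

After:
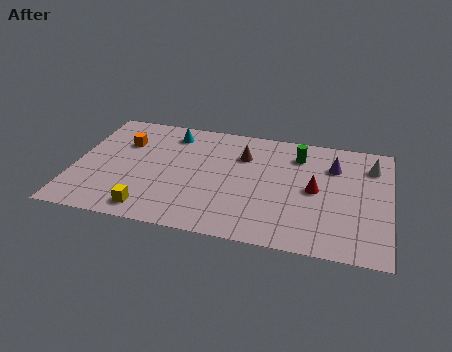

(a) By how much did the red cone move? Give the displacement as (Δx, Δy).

(2.0, -0.5)

From the two frames, the red cone sits at roughly (9.4, 4.9) before and (11.4, 4.4) after.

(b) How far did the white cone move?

1.7

The white cone moved from about (12.4, 7.5) to (14.0, 6.8), a distance of √(1.6² + 0.7²) ≈ 1.7.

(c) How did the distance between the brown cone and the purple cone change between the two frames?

-0.6

Before: roughly 4.9 units apart; after: 4.3. That's 0.6 units closer together.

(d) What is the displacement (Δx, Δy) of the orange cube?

(-2.7, -1.2)

The orange cube was at about (4.9, 7.3) and moved to about (2.2, 6.1).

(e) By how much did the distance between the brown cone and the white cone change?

+1.6

They were about 4.5 units apart before and 6.1 after — 1.6 units further apart.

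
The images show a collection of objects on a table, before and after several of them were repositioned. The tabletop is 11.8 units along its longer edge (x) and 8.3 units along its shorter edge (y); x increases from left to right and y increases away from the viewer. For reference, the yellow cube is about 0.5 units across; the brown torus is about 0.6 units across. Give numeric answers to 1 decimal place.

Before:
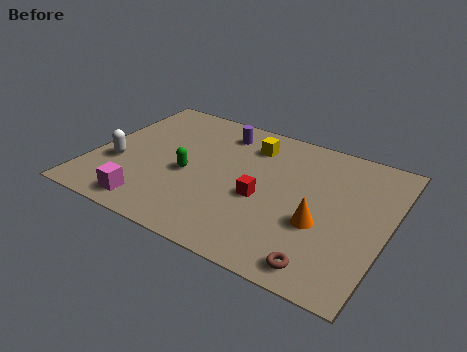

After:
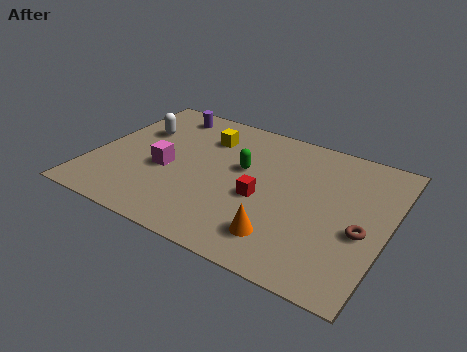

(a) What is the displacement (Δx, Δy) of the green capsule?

(2.0, 1.3)

The green capsule started near (3.9, 3.6) and ended near (5.9, 4.9).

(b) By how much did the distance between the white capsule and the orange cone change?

-0.7

The distance was about 8.2 in the first image and 7.5 in the second, so they moved 0.7 units closer together.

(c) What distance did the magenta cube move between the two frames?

2.4

The magenta cube moved from about (2.8, 1.1) to (3.0, 3.5), a distance of √(0.2² + 2.4²) ≈ 2.4.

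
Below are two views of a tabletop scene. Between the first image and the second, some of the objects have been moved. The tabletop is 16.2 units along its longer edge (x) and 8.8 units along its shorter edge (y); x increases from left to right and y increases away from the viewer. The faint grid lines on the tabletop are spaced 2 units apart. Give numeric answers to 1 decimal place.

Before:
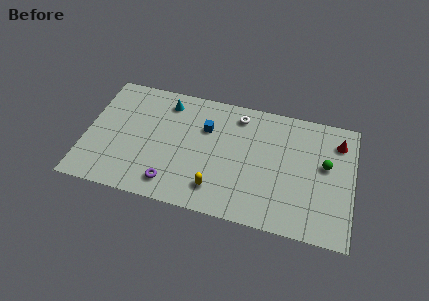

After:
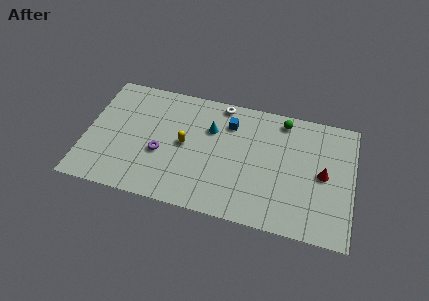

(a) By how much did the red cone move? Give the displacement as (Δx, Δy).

(-0.8, -2.5)

The red cone started near (15.2, 6.9) and ended near (14.4, 4.4).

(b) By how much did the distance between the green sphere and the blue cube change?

-4.0

Before: roughly 7.4 units apart; after: 3.4. That's 4.0 units closer together.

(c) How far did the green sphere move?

3.7

The green sphere was near (14.5, 5.1) before and (11.8, 7.7) after, so it travelled √(2.7² + 2.6²) ≈ 3.7 units.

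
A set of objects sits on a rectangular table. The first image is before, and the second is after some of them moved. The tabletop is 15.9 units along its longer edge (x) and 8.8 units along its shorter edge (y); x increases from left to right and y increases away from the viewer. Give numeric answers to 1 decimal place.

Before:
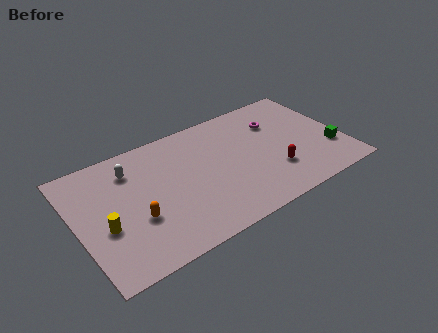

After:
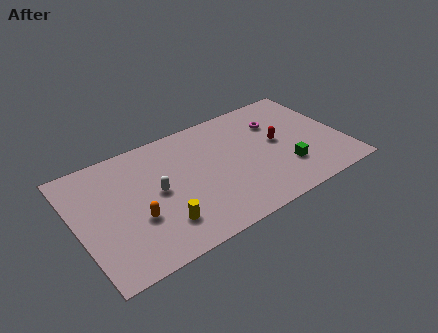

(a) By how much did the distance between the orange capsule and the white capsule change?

-1.7

The distance was about 3.6 in the first image and 1.9 in the second, so they moved 1.7 units closer together.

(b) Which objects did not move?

the magenta torus and the orange capsule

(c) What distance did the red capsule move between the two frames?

2.2

From (11.5, 2.6) to (12.1, 4.7), the red capsule covered √(0.6² + 2.1²) ≈ 2.2 units.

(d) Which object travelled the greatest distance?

the yellow cylinder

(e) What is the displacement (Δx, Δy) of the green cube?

(-2.8, -0.2)

The green cube was at about (15.0, 2.7) and moved to about (12.2, 2.5).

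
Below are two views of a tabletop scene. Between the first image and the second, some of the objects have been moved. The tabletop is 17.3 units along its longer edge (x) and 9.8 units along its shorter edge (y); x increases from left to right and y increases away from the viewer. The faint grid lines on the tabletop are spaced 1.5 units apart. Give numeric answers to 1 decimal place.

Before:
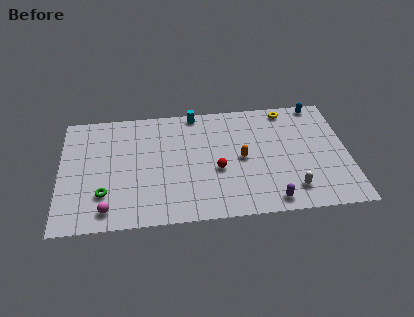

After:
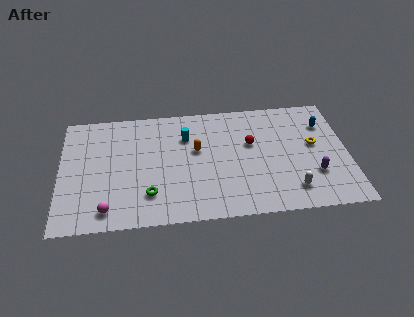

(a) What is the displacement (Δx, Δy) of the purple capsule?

(2.7, 1.9)

The purple capsule was at about (12.5, 1.1) and moved to about (15.2, 3.0).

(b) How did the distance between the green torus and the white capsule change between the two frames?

-2.7

They were about 11.2 units apart before and 8.5 after — 2.7 units closer together.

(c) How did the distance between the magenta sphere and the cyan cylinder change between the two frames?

-1.9

Before: roughly 9.3 units apart; after: 7.4. That's 1.9 units closer together.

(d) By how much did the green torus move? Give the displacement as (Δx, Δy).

(2.7, -0.3)

The green torus started near (2.6, 2.7) and ended near (5.3, 2.4).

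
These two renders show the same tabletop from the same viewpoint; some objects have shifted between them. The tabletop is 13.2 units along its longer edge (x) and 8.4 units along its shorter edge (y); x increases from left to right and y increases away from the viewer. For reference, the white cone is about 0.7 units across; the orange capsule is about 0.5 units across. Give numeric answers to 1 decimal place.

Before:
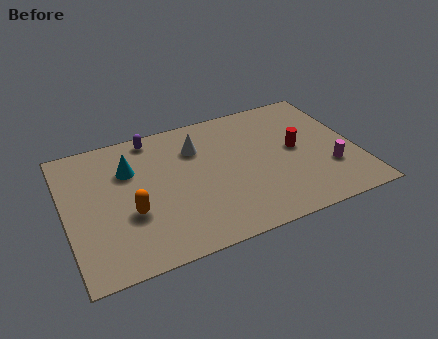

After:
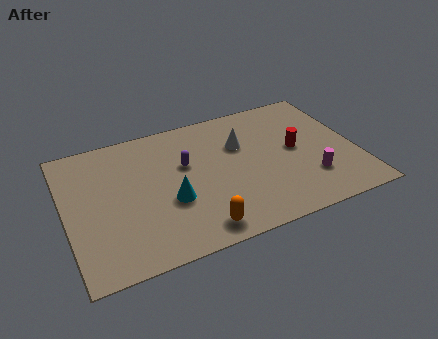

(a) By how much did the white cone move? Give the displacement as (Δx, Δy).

(2.0, -0.5)

From the two frames, the white cone sits at roughly (6.1, 6.1) before and (8.1, 5.6) after.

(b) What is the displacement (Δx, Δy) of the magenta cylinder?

(-0.9, -0.3)

The magenta cylinder started near (11.8, 2.6) and ended near (10.9, 2.3).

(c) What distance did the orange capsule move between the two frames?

3.4

The orange capsule moved from about (2.8, 3.1) to (5.6, 1.1), a distance of √(2.8² + 2.0²) ≈ 3.4.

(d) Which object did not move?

the red cylinder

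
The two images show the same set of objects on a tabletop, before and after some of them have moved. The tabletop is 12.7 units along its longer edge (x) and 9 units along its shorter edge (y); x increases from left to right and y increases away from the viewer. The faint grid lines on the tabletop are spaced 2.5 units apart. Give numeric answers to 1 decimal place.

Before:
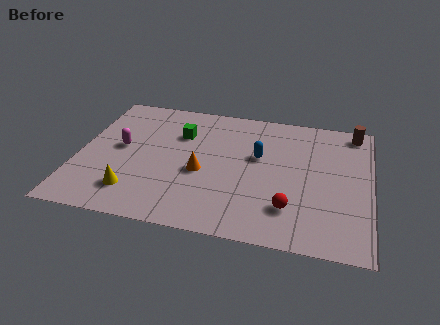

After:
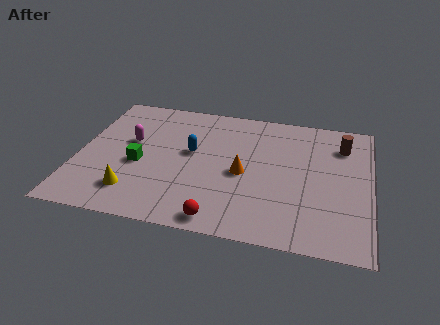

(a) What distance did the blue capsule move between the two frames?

2.9

From (7.8, 5.4) to (4.9, 5.1), the blue capsule covered √(2.9² + 0.3²) ≈ 2.9 units.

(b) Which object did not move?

the yellow cone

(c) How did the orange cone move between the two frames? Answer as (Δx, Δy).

(1.8, 0.3)

From the two frames, the orange cone sits at roughly (5.4, 3.8) before and (7.2, 4.1) after.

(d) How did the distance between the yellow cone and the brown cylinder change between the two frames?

-1.0

The distance was about 11.1 in the first image and 10.1 in the second, so they moved 1.0 units closer together.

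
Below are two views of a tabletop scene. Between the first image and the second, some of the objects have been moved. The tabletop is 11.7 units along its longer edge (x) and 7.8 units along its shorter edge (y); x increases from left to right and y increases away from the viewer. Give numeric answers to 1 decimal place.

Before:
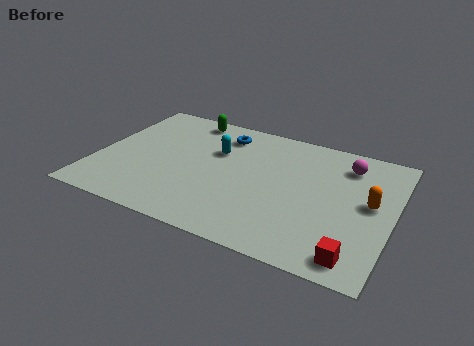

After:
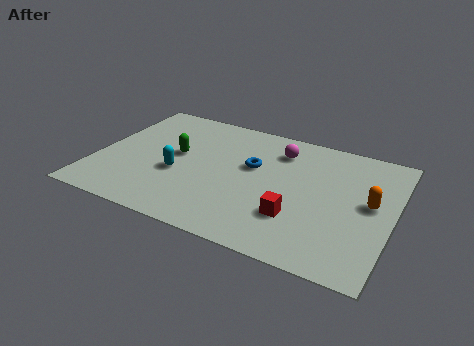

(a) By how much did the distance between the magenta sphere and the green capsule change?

-2.2

They were about 6.5 units apart before and 4.3 after — 2.2 units closer together.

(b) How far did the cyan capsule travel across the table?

2.4

The cyan capsule was near (4.6, 5.1) before and (3.3, 3.1) after, so it travelled √(1.3² + 2.0²) ≈ 2.4 units.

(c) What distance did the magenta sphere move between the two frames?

2.7

From (9.7, 6.2) to (7.0, 6.1), the magenta sphere covered √(2.7² + 0.1²) ≈ 2.7 units.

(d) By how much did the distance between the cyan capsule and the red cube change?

-2.3

Before: roughly 7.2 units apart; after: 4.9. That's 2.3 units closer together.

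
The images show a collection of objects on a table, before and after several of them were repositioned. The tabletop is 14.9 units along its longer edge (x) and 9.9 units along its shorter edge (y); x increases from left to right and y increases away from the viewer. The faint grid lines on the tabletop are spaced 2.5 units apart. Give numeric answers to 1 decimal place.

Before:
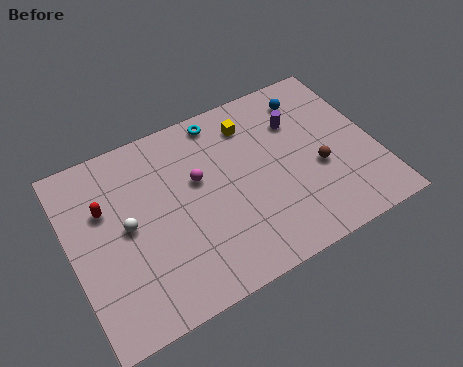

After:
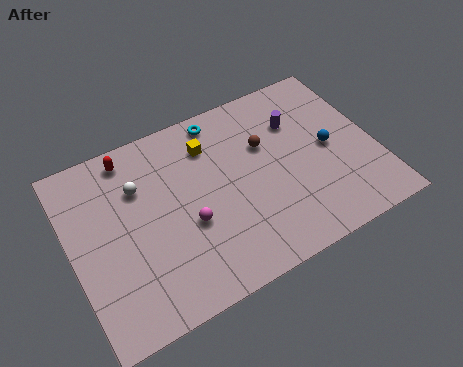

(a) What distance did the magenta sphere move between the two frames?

2.2

From (6.3, 6.0) to (5.5, 3.9), the magenta sphere covered √(0.8² + 2.1²) ≈ 2.2 units.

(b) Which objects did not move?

the purple cylinder and the cyan torus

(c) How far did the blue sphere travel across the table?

3.2

The blue sphere moved from about (12.2, 8.1) to (12.7, 4.9), a distance of √(0.5² + 3.2²) ≈ 3.2.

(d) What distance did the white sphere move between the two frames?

2.0

The white sphere was near (2.7, 5.1) before and (3.5, 6.9) after, so it travelled √(0.8² + 1.8²) ≈ 2.0 units.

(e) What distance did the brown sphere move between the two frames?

3.3

From (12.0, 4.0) to (9.7, 6.4), the brown sphere covered √(2.3² + 2.4²) ≈ 3.3 units.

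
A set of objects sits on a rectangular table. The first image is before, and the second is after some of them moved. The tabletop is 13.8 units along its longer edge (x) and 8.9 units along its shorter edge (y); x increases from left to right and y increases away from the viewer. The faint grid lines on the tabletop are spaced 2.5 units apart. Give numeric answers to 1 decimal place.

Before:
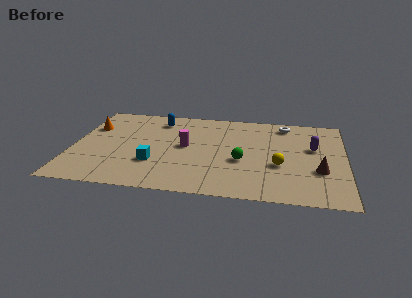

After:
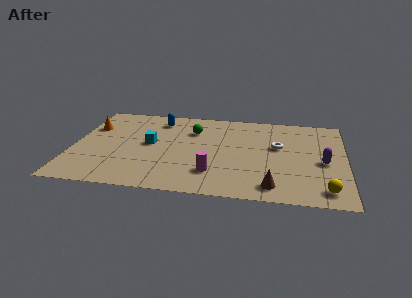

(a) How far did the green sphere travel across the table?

3.8

From (8.6, 3.6) to (6.0, 6.4), the green sphere covered √(2.6² + 2.8²) ≈ 3.8 units.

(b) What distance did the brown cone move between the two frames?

2.9

The brown cone moved from about (12.5, 3.1) to (10.2, 1.3), a distance of √(2.3² + 1.8²) ≈ 2.9.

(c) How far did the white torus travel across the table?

2.4

The white torus moved from about (10.7, 7.7) to (10.4, 5.3), a distance of √(0.3² + 2.4²) ≈ 2.4.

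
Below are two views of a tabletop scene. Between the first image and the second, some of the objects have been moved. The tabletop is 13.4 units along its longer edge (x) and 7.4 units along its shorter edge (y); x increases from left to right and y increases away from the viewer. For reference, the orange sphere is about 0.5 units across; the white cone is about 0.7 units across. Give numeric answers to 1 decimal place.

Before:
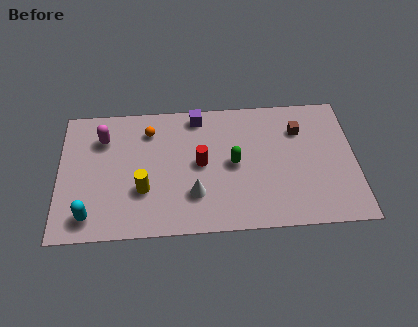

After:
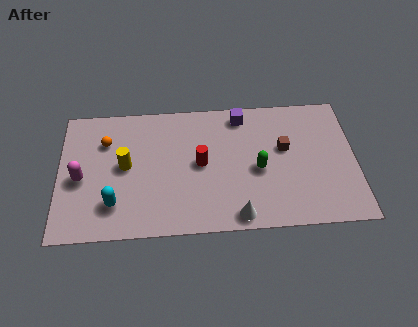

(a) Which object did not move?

the red cylinder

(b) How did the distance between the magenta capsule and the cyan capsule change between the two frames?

-2.2

The distance was about 4.3 in the first image and 2.1 in the second, so they moved 2.2 units closer together.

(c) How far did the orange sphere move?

2.1

The orange sphere moved from about (4.1, 5.8) to (2.1, 5.3), a distance of √(2.0² + 0.5²) ≈ 2.1.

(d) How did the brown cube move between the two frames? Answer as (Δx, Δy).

(-0.7, -1.0)

From the two frames, the brown cube sits at roughly (10.9, 5.4) before and (10.2, 4.4) after.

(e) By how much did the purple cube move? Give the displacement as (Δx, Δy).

(2.0, -0.1)

The purple cube was at about (6.3, 6.5) and moved to about (8.3, 6.4).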